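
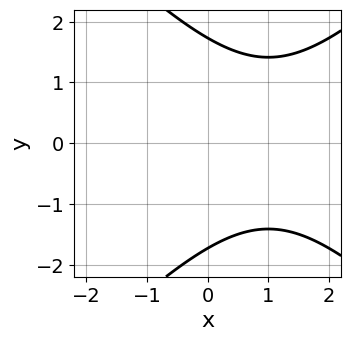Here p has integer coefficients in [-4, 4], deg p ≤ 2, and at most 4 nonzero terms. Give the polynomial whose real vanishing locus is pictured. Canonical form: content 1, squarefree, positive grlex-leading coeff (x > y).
x^2 - y^2 - 2*x + 3

First, the degree is 2 — the shape is more complex than any degree-1 curve.
Then, symmetries: mirror symmetry y ↦ −y ⇒ only even powers of y.
Next, from the axis intercepts and sections: the curve avoids every integer x-axis point in the box.
Finally, these observations pin down the coefficients.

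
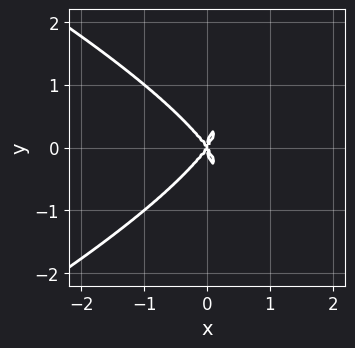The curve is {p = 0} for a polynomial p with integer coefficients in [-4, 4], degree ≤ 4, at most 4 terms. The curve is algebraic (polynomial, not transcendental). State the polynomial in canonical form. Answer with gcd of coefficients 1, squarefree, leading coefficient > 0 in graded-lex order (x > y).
y^4 + 2*x^3 - x*y^2

The degree is 4 — no degree-3 curve has this shape.
Symmetries: it's symmetric under y → −y, forcing even powers of y.
Against the integer gridlines: one y-axis crossing is at y = 0; one x-axis crossing is at x = 0.
Solving for integer coefficients yields p as stated.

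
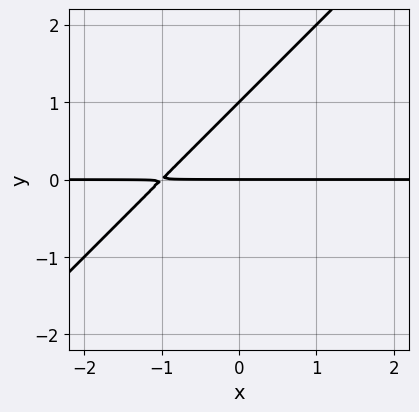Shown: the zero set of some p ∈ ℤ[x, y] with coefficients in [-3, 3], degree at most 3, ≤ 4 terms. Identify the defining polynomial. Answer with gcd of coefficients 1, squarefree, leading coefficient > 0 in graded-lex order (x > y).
First, the degree is 2 — no degree-1 curve has this shape.
Then, observable constraints: every point of the x-axis in the box is on the curve; among the integer gridlines, it crosses the y-axis at y ∈ {0, 1}.
Finally, solving for integer coefficients yields p as stated.

x*y - y^2 + y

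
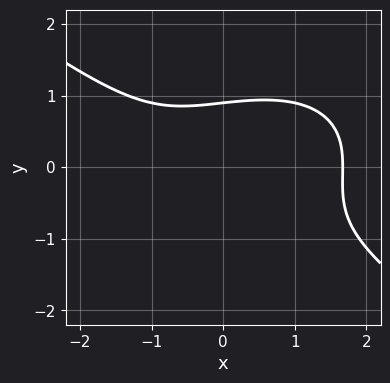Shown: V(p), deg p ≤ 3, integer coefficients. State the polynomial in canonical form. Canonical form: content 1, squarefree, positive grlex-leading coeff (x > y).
1. The degree is 3 — no degree-2 curve has this shape.
2. The integer polynomial consistent with all of this is the stated p.

x^3 + 3*y^3 + y^2 - x - 3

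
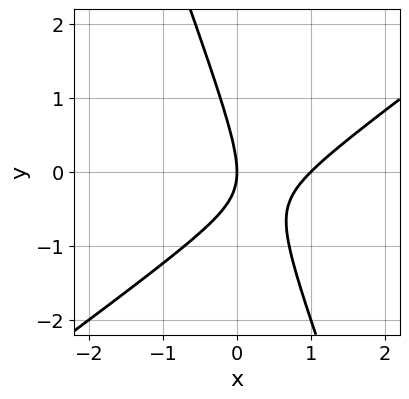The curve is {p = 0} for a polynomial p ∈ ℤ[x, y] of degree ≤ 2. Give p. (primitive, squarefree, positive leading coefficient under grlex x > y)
1. Degree: a generic line meets the curve in up to 2 points, so deg p = 2.
2. Observable constraints: one y-axis crossing is at y = 0; the x-axis gridline crossings are at x ∈ {0, 1}.
3. Putting this together gives p.

2*x^2 - 2*x*y - y^2 - 2*x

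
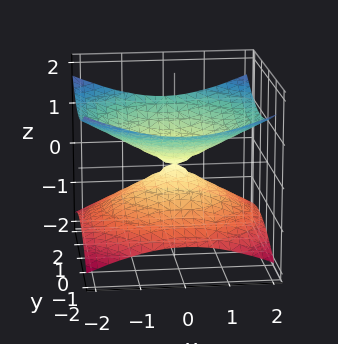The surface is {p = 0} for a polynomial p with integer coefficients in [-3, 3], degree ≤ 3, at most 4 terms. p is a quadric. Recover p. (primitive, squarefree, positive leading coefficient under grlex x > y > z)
1. Degree: two nappes meeting at a single point; a quadric, so deg p = 2.
2. Symmetries: it's symmetric under z → −z, forcing even powers of z; the z-axis is an axis of rotation, so x and y enter only as x² + y².
3. From the visible intercepts: a circular section at z = -1 has radius between 1 and 2; one x-axis crossing is at x = 0; it crosses the z-axis at the gridline z = 0.
4. These observations pin down the coefficients.

x^2 + y^2 - 3*z^2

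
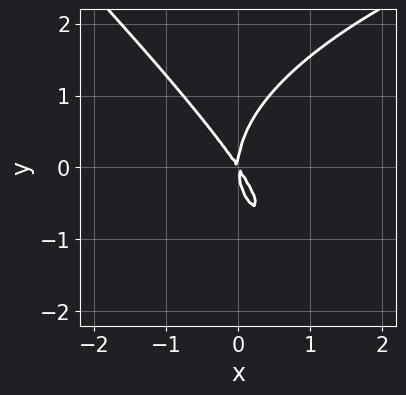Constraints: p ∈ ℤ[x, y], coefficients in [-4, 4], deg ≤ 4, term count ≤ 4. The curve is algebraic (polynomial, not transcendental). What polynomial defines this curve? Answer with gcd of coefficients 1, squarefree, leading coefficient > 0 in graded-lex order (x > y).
x*y^2 + y^3 - 3*x^2 - 2*x*y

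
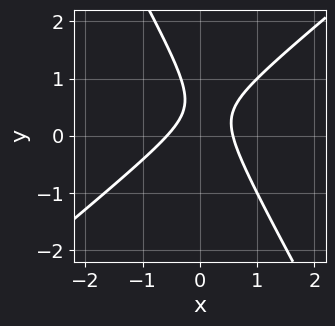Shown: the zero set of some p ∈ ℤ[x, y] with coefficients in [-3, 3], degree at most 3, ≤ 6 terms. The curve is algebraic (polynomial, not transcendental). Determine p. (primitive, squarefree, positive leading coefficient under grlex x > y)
1. deg p = 2. A generic line meets the curve in up to 2 points.
2. Reading off the gridlines: the curve avoids every integer y-axis point in the box.
3. Fitting integer coefficients to these (and the overall shape) gives p.

3*x^2 - 2*x*y - 2*y^2 + 2*y - 1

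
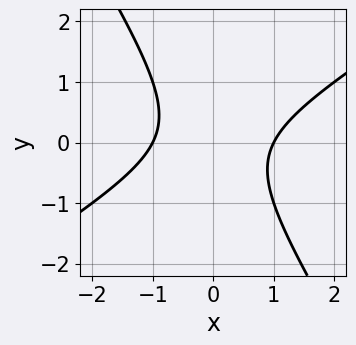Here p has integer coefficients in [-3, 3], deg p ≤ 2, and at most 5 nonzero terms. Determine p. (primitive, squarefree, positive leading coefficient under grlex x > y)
The degree is 2 — the shape is more complex than any degree-1 curve.
Checking where it meets the axes: it misses every integer gridline on the y-axis; among the integer gridlines, it crosses the x-axis at x ∈ {-1, 1}.
These observations pin down the coefficients.

x^2 - x*y - y^2 - 1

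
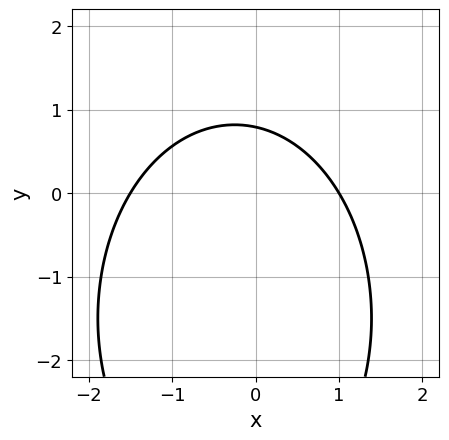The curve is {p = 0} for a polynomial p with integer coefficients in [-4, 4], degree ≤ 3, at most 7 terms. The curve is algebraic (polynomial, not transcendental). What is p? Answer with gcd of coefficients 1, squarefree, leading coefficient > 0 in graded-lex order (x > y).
(a) deg p = 2. The shape is more complex than any degree-1 curve.
(b) From the visible intercepts: it crosses the x-axis at the gridline x = 1.
(c) The integer polynomial consistent with all of this is the stated p.

2*x^2 + y^2 + x + 3*y - 3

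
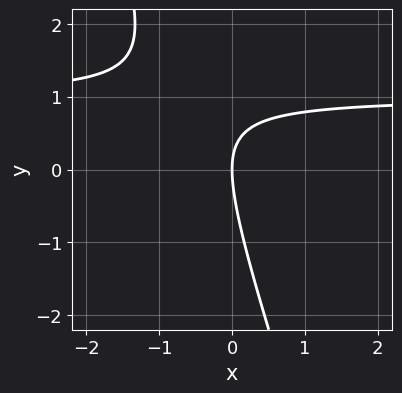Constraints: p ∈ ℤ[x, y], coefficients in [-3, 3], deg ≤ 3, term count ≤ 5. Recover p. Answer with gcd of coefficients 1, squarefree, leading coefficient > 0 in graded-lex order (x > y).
3*x*y + y^2 - 3*x

deg p = 2. No degree-1 curve has this shape.
Reading off the gridlines: it crosses the x-axis at the gridline x = 0; it meets the y-axis at y = 0 (among the integer gridlines).
Assembling these constraints gives the stated polynomial.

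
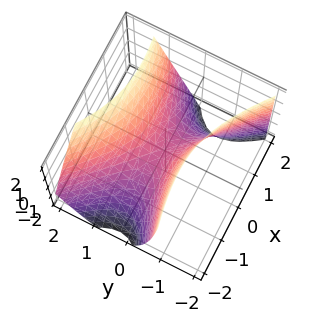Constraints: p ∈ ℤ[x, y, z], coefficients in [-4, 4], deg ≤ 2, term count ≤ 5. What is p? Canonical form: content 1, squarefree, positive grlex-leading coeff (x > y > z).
x^2 - 2*x*y - 3*y^2 + y*z + 2*z

deg p = 2.
Checking where it meets the axes: it meets the z-axis at z = 0 (among the integer gridlines); it crosses the x-axis at the gridline x = 0.
Together with the visible shape, these determine p as stated.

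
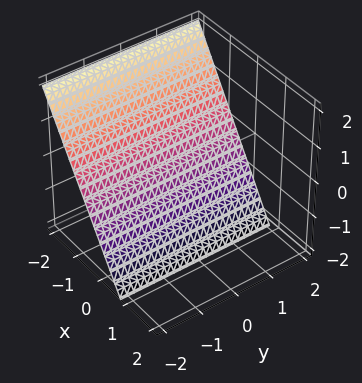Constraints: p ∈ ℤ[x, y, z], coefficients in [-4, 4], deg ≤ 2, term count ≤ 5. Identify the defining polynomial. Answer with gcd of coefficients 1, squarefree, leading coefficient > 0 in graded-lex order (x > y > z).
3*x + 2*z + 2

(a) deg p = 1.
(b) Checking where it meets the axes: it crosses the z-axis at the gridline z = -1; the surface avoids every integer y-axis point in the box.
(c) These observations pin down the coefficients.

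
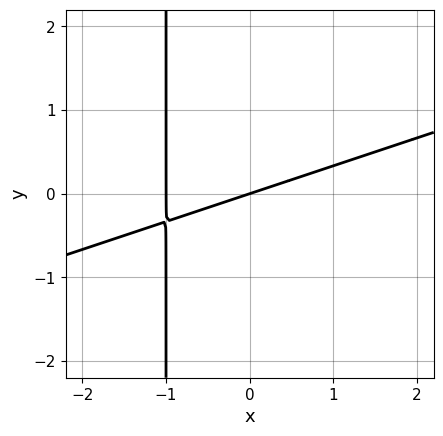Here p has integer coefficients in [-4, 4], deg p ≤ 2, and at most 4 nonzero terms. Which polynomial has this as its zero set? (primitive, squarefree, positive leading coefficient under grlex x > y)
First, degree: no degree-1 curve has this shape, so deg p = 2.
Then, from the visible intercepts: it meets the y-axis at y = 0 (among the integer gridlines); among the integer gridlines, it crosses the x-axis at x ∈ {-1, 0}.
Finally, putting this together gives p.

x^2 - 3*x*y + x - 3*y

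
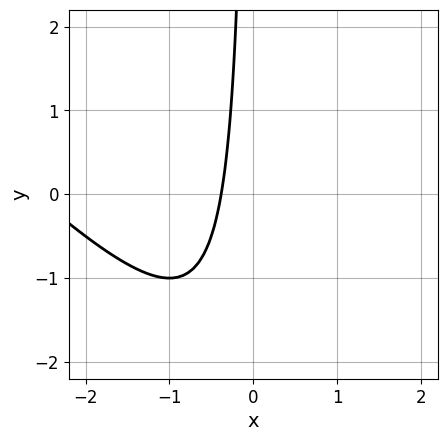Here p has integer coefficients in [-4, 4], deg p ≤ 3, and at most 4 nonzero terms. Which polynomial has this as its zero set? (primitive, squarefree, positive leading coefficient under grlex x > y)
First, deg p = 2.
Next, against the integer gridlines: it misses every integer gridline on the y-axis.
Finally, the integer polynomial consistent with all of this is the stated p.

x^2 + x*y + 3*x + 1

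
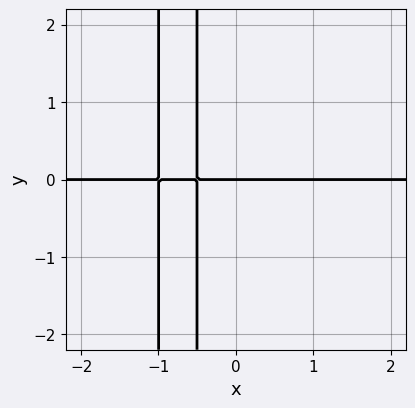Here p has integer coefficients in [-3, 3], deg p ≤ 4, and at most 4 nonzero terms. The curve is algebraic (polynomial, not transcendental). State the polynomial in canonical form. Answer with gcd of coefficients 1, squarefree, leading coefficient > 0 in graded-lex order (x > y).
2*x^2*y + 3*x*y + y

First, the degree is 3 — no degree-2 curve has this shape.
Next, observable constraints: every point of the x-axis in the box is on the curve; it meets the y-axis at y = 0 (among the integer gridlines).
Finally, the integer polynomial consistent with all of this is the stated p.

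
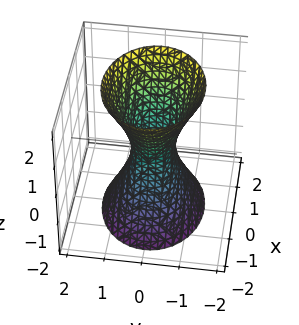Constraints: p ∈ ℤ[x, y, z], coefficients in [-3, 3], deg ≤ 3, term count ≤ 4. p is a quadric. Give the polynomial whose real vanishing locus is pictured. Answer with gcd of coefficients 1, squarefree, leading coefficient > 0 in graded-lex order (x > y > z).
1. The degree is 2 — one connected sheet with a waist; a quadric.
2. Symmetries: it's symmetric under x → −x, forcing even powers of x; the y ↦ −y reflection is a symmetry, so y appears only in even powers; it's symmetric under z → −z, forcing even powers of z.
3. From the axis intercepts and sections: it misses every integer gridline on the z-axis.
4. Fitting integer coefficients to these (and the overall shape) gives p.

2*x^2 + 3*y^2 - z^2 - 1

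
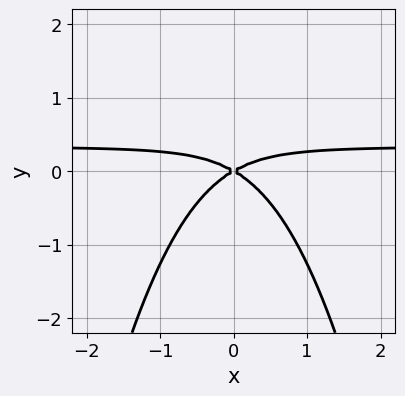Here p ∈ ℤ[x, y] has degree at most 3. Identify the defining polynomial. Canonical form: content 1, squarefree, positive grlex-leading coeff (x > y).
1. deg p = 3. No degree-2 curve has this shape.
2. Symmetries: mirror symmetry x ↦ −x ⇒ only even powers of x.
3. Reading off the gridlines: it meets the x-axis at x = 0 (among the integer gridlines); it crosses the y-axis at the gridline y = 0.
4. Fitting integer coefficients to these (and the overall shape) gives p.

3*x^2*y - x^2 + 3*y^2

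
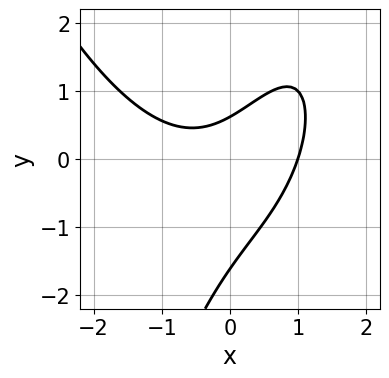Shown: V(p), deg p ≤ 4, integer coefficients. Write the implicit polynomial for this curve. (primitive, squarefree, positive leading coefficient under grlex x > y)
deg p = 3.
Reading off the gridlines: it crosses the x-axis at the gridline x = 1.
Putting this together gives p.

x^3 - 2*x*y + y^2 + y - 1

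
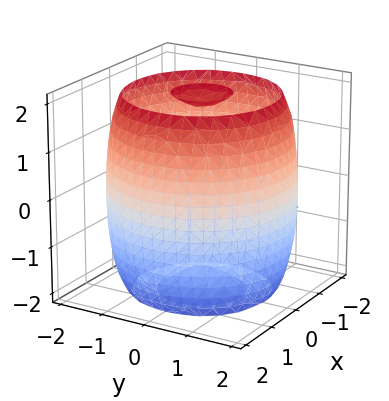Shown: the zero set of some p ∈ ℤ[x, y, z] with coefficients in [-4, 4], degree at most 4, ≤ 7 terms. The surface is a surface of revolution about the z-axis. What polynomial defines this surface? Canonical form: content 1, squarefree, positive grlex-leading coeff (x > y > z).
x^4 + 2*x^2*y^2 + y^4 - 3*x^2 - 3*y^2 + z^2 - 3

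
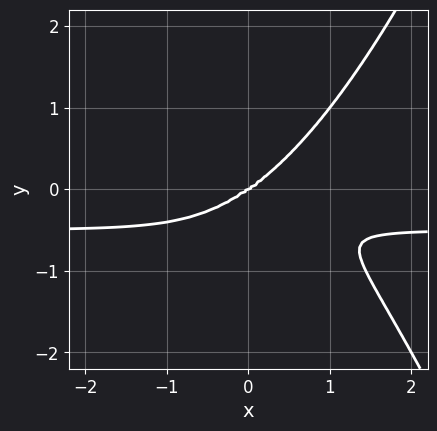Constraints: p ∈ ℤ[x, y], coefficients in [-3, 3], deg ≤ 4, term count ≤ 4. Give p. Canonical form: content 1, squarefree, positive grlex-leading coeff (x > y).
2*x^3*y + x^3 - 3*y^3

Degree: no degree-3 curve has this shape, so deg p = 4.
Against the integer gridlines: one y-axis crossing is at y = 0; one x-axis crossing is at x = 0.
Assembling these constraints gives the stated polynomial.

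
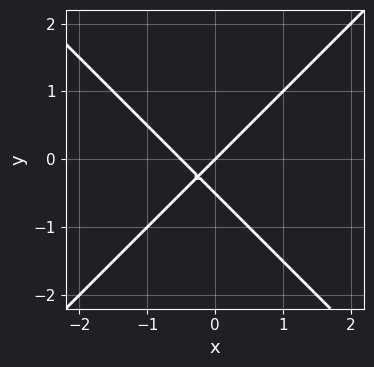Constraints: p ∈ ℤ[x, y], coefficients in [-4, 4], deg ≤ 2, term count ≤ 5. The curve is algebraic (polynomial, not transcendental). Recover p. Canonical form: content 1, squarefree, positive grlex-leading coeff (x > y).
2*x^2 - 2*y^2 + x - y

(a) The degree is 2 — a generic line meets the curve in up to 2 points.
(b) From the visible intercepts: it crosses the x-axis at the gridline x = 0; one y-axis crossing is at y = 0.
(c) Putting this together gives p.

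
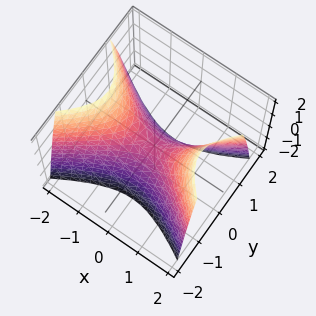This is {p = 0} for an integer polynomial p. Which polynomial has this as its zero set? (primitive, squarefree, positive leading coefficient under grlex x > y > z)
x^2 - 2*y^2 - z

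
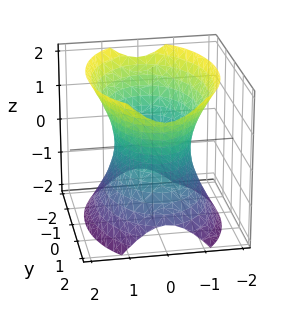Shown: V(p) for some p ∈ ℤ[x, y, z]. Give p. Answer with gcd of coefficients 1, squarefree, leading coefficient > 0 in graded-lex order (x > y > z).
Degree: an hourglass — one-sheet hyperboloid; a quadric, so deg p = 2.
Symmetries: mirror symmetry z ↦ −z ⇒ only even powers of z; the y ↦ −y reflection is a symmetry, so y appears only in even powers; mirror symmetry x ↦ −x ⇒ only even powers of x.
From the axis intercepts and sections: among the integer gridlines, it crosses the x-axis at x ∈ {-1, 1}; it misses every integer gridline on the z-axis.
These observations pin down the coefficients.

2*x^2 + y^2 - z^2 - 2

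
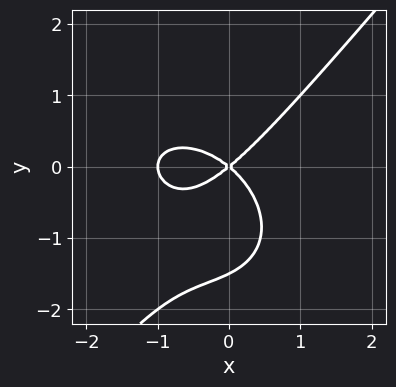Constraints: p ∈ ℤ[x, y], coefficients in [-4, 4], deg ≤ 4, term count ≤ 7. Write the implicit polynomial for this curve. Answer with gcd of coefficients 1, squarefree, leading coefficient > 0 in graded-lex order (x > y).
2*x^3 + x*y^2 - 2*y^3 + 2*x^2 - 3*y^2

1. Degree: a generic line meets the curve in up to 3 points, so deg p = 3.
2. From the axis intercepts and sections: it crosses the y-axis at the gridline y = 0; among the integer gridlines, it crosses the x-axis at x ∈ {-1, 0}.
3. Fitting integer coefficients to these (and the overall shape) gives p.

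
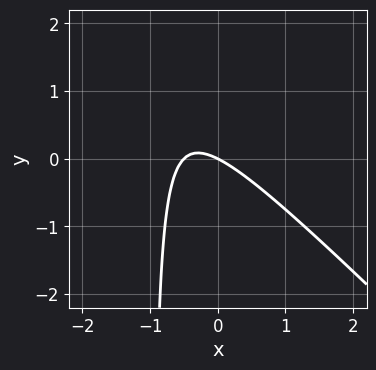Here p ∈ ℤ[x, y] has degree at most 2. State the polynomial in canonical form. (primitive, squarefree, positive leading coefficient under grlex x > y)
2*x^2 + 2*x*y + x + 2*y

First, deg p = 2.
Then, from the axis intercepts and sections: it meets the x-axis at x = 0 (among the integer gridlines); it meets the y-axis at y = 0 (among the integer gridlines).
Finally, these observations pin down the coefficients.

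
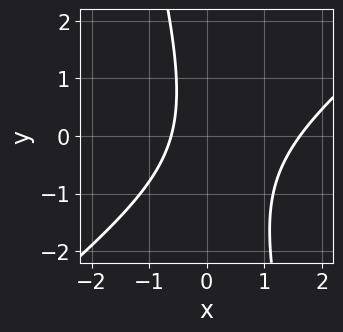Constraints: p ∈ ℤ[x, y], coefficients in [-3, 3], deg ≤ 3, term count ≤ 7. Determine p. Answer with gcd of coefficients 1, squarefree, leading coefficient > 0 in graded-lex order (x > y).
3*x^2 - 3*x*y - y^2 - 3*x - 3

Degree: the shape is more complex than any degree-1 curve, so deg p = 2.
Observable constraints: no y-intercept at any integer in the box.
Together with the visible shape, these determine p as stated.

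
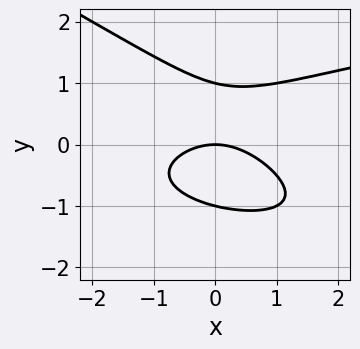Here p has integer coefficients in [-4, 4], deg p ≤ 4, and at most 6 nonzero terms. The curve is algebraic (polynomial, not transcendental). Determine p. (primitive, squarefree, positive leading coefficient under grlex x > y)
Degree: no degree-2 curve has this shape, so deg p = 3.
From the axis intercepts and sections: one x-axis crossing is at x = 0; among the integer gridlines, it crosses the y-axis at y ∈ {-1, 0, 1}.
These observations pin down the coefficients.

x*y^2 + 2*y^3 - x^2 - 2*y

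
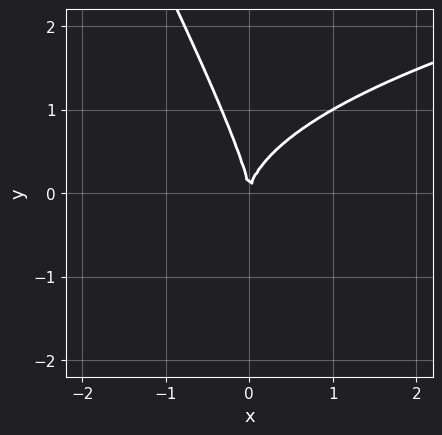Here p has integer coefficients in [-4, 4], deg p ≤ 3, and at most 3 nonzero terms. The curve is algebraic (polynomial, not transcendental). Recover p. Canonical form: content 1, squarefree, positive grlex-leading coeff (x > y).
(a) Degree: a generic line meets the curve in up to 3 points, so deg p = 3.
(b) From the axis intercepts and sections: one x-axis crossing is at x = 0; it crosses the y-axis at the gridline y = 0.
(c) The integer polynomial consistent with all of this is the stated p.

2*x*y^2 + y^3 - 3*x^2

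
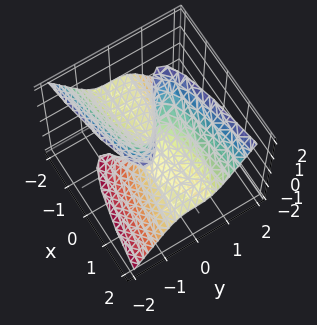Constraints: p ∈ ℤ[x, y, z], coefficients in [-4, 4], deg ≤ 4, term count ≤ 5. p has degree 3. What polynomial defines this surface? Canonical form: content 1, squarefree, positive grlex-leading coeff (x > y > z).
2*y^3 - y*z^2 - x*z

The degree is 3 — a generic line meets the surface in up to 3 points.
Checking where it meets the axes: every point of the z-axis in the box is on the surface; the visible x-axis segment lies entirely on the surface.
The integer polynomial consistent with all of this is the stated p.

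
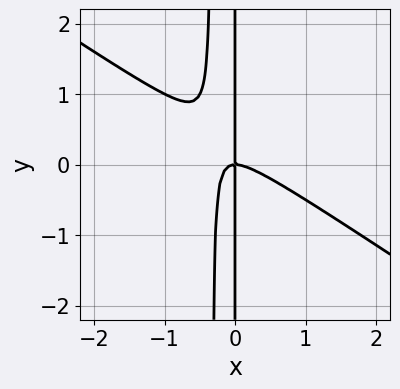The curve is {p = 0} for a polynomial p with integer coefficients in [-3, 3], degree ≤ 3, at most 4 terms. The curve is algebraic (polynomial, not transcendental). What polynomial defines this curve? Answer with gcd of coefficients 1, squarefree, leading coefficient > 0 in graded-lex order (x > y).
2*x^3 + 3*x^2*y + x*y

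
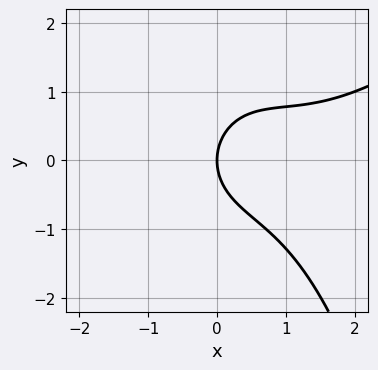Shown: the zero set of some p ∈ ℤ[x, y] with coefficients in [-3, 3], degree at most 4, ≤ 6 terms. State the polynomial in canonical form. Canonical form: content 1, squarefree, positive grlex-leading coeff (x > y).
1. Degree: no degree-2 curve has this shape, so deg p = 3.
2. Observable constraints: it crosses the x-axis at the gridline x = 0; it crosses the y-axis at the gridline y = 0.
3. Solving for integer coefficients yields p as stated.

x^3 - x^2*y - 2*x^2 - 2*y^2 + 3*x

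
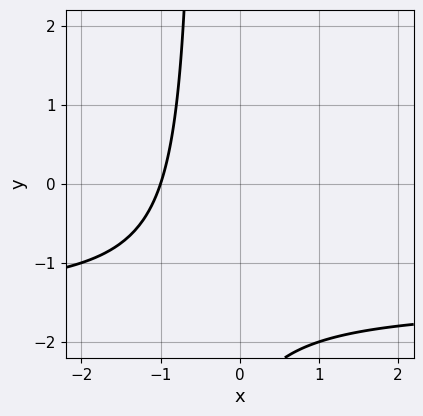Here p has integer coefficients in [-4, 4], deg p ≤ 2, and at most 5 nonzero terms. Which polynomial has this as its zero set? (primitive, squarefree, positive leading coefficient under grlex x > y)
1. The degree is 2 — no degree-1 curve has this shape.
2. Observable constraints: it misses every integer gridline on the y-axis; it meets the x-axis at x = -1 (among the integer gridlines).
3. Assembling these constraints gives the stated polynomial.

2*x*y + 3*x + y + 3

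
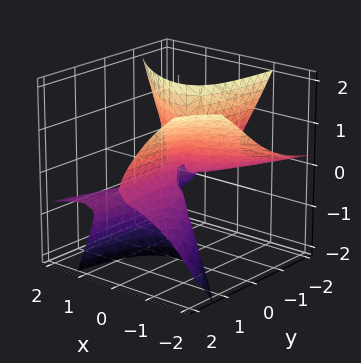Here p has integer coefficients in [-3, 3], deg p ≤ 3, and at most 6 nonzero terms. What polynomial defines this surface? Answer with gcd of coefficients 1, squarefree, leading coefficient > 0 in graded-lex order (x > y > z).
1. deg p = 3. No degree-2 surface has this shape.
2. Checking where it meets the axes: it meets the x-axis at x = 0 (among the integer gridlines); every point of the z-axis in the box is on the surface; the visible y-axis segment lies entirely on the surface.
3. Fitting integer coefficients to these (and the overall shape) gives p.

x^3 + 2*x^2*z + 3*x*y*z + 2*y*z^2 + x*y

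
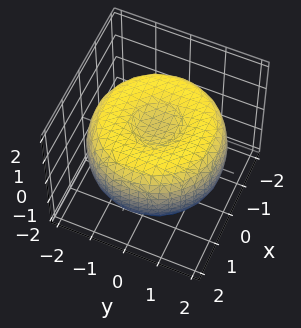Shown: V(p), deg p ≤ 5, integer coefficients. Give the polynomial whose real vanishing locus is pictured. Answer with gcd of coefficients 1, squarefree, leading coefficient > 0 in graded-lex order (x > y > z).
(a) deg p = 4.
(b) Symmetry: the z-axis is an axis of rotation, so x and y enter only as x² + y².
(c) Reading off the gridlines: a circular section at z = 1 has radius between 0 and 1.
(d) Fitting integer coefficients to these (and the overall shape) gives p.

x^4 + 2*x^2*y^2 + y^4 - 3*x^2 - 3*y^2 + 3*z^2 - 2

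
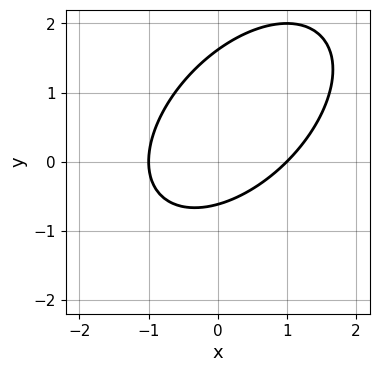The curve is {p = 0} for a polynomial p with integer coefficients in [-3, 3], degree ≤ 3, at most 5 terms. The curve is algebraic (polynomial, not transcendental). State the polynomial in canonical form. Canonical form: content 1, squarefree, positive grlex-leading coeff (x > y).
x^2 - x*y + y^2 - y - 1

1. deg p = 2. The shape is more complex than any degree-1 curve.
2. Reading off the gridlines: among the integer gridlines, it crosses the x-axis at x ∈ {-1, 1}.
3. Together with the visible shape, these determine p as stated.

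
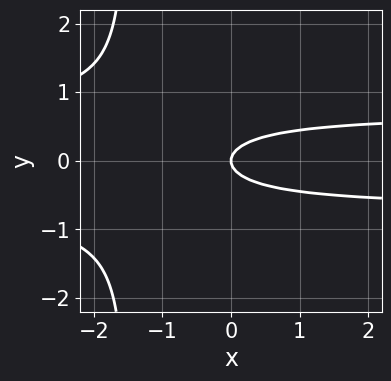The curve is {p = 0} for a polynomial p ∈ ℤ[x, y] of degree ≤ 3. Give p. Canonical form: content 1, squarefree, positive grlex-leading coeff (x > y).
2*x*y^2 + 3*y^2 - x

(a) deg p = 3. A generic line meets the curve in up to 3 points.
(b) Symmetries: the y ↦ −y reflection is a symmetry, so y appears only in even powers.
(c) Reading off the gridlines: one y-axis crossing is at y = 0; one x-axis crossing is at x = 0.
(d) Assembling these constraints gives the stated polynomial.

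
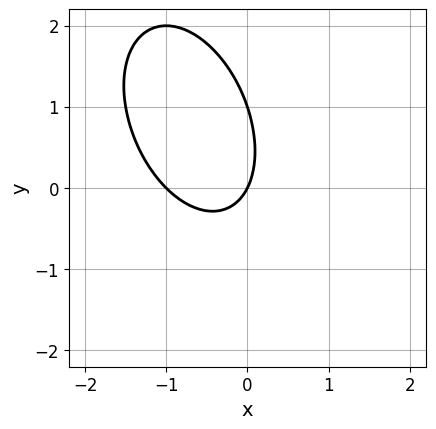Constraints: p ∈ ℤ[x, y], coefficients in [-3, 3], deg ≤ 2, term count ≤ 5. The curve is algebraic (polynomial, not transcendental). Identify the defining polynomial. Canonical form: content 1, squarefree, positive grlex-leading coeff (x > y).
(a) The degree is 2 — the shape is more complex than any degree-1 curve.
(b) Observable constraints: among the integer gridlines, it crosses the y-axis at y ∈ {0, 1}; among the integer gridlines, it crosses the x-axis at x ∈ {-1, 0}.
(c) The integer polynomial consistent with all of this is the stated p.

2*x^2 + x*y + y^2 + 2*x - y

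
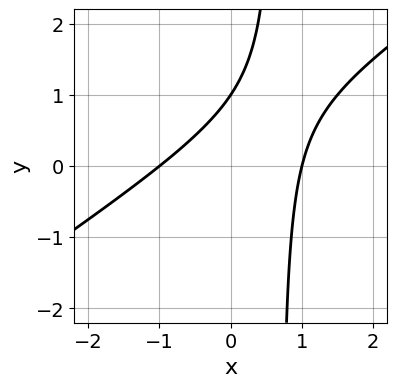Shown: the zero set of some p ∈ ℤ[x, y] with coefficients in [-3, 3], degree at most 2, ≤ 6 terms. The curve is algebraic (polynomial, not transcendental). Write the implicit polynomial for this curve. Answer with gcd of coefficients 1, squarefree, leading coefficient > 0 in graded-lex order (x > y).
(a) The degree is 2 — no degree-1 curve has this shape.
(b) Reading off the gridlines: it meets the y-axis at y = 1 (among the integer gridlines); among the integer gridlines, it crosses the x-axis at x ∈ {-1, 1}.
(c) Solving for integer coefficients yields p as stated.

2*x^2 - 3*x*y + 2*y - 2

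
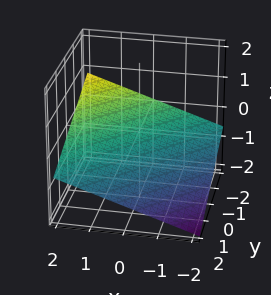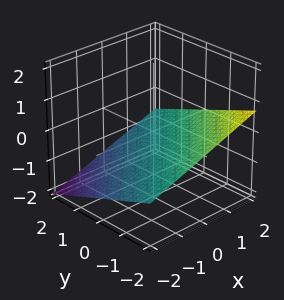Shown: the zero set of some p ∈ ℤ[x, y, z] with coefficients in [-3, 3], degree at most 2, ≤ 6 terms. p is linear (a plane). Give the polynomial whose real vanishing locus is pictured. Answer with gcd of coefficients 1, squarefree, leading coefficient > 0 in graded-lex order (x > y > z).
deg p = 1.
Against the integer gridlines: it crosses the y-axis at the gridline y = -2; it meets the x-axis at x = 2 (among the integer gridlines).
Assembling these constraints gives the stated polynomial.

x - y - 3*z - 2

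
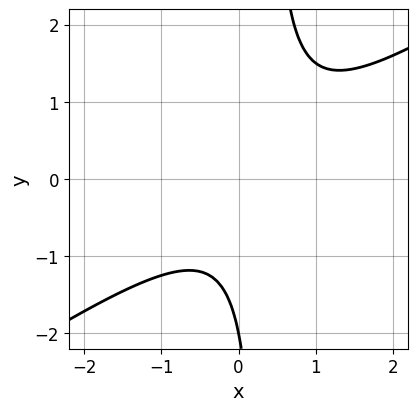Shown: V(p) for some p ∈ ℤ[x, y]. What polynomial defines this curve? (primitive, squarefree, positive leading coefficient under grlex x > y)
(a) The degree is 2 — the shape is more complex than any degree-1 curve.
(b) Reading off the gridlines: one y-axis crossing is at y = -2; the curve avoids every integer x-axis point in the box.
(c) Solving for integer coefficients yields p as stated.

2*x^2 - 3*x*y - x + y + 2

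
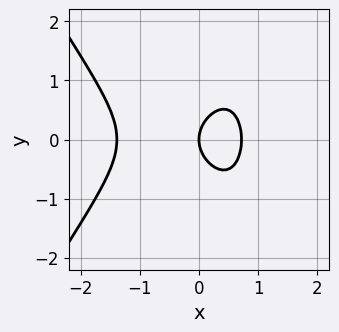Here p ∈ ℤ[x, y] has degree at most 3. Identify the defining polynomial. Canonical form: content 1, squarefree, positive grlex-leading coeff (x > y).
The degree is 3 — no degree-2 curve has this shape.
Symmetries: the y ↦ −y reflection is a symmetry, so y appears only in even powers.
Observable constraints: it meets the y-axis at y = 0 (among the integer gridlines); one x-axis crossing is at x = 0.
Together with the visible shape, these determine p as stated.

3*x^3 - x*y^2 + 2*x^2 + 3*y^2 - 3*x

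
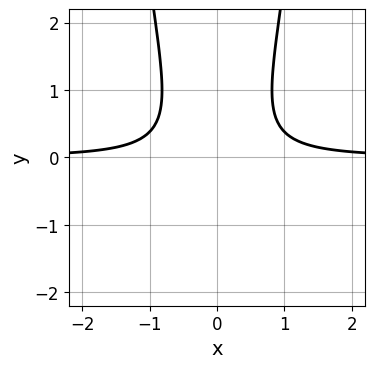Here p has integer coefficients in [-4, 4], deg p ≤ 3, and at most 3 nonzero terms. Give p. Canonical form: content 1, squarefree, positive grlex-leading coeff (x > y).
1. deg p = 3. The shape is more complex than any degree-2 curve.
2. Symmetries: it's symmetric under x → −x, forcing even powers of x.
3. Reading off the gridlines: no x-intercept at any integer in the box; no y-intercept at any integer in the box.
4. Fitting integer coefficients to these (and the overall shape) gives p.

3*x^2*y - y^2 - 1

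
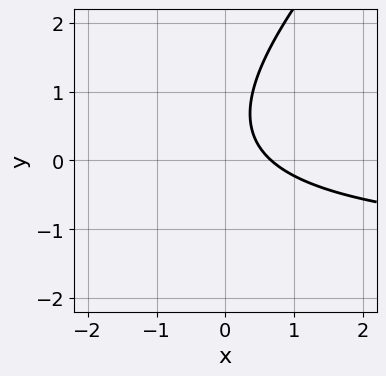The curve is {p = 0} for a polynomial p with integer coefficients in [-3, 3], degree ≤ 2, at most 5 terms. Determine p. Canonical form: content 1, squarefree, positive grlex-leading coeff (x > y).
deg p = 2. The shape is more complex than any degree-1 curve.
Against the integer gridlines: the curve avoids every integer y-axis point in the box.
Together with the visible shape, these determine p as stated.

2*x*y - 2*y^2 + 3*x + 2*y - 2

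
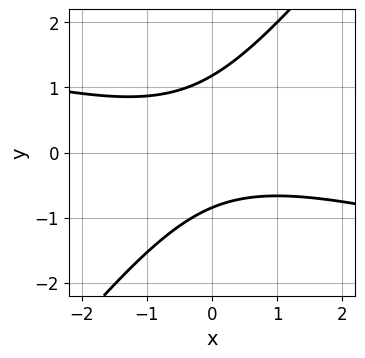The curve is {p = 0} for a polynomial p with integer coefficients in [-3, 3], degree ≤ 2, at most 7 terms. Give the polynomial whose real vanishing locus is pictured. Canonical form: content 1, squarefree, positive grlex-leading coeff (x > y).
(a) Degree: the shape is more complex than any degree-1 curve, so deg p = 2.
(b) From the axis intercepts and sections: the curve avoids every integer x-axis point in the box.
(c) These observations pin down the coefficients.

x^2 + 3*x*y - 3*y^2 + y + 3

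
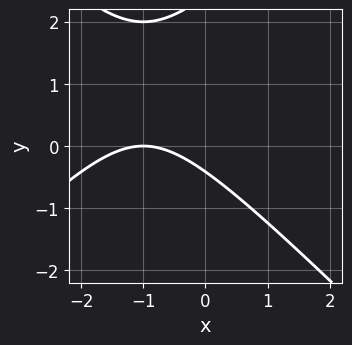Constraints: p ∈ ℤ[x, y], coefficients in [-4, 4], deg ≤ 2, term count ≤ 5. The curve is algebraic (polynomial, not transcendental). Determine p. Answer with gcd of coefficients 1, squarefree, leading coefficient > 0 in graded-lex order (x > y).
(a) Degree: no degree-1 curve has this shape, so deg p = 2.
(b) From the visible intercepts: it meets the x-axis at x = -1 (among the integer gridlines).
(c) Fitting integer coefficients to these (and the overall shape) gives p.

x^2 - y^2 + 2*x + 2*y + 1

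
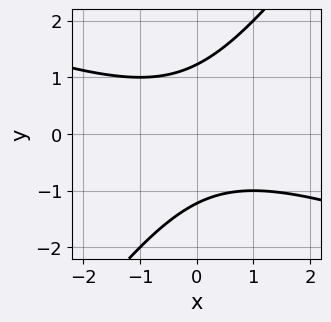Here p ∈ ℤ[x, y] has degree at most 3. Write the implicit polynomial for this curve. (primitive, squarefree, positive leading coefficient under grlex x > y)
x^2 + 2*x*y - 2*y^2 + 3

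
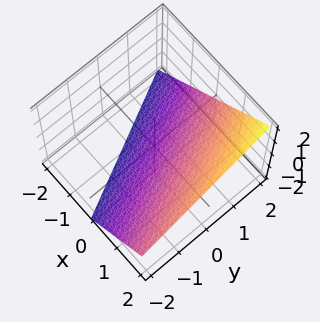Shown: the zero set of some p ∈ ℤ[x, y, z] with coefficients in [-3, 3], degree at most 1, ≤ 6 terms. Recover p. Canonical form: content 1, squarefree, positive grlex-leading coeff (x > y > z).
2*x + y - 2*z - 2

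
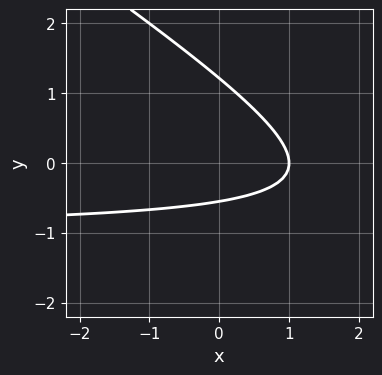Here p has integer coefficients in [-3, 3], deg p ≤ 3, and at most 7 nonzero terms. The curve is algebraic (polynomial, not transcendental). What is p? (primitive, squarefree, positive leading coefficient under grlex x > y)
2*x*y + 3*y^2 + 2*x - 2*y - 2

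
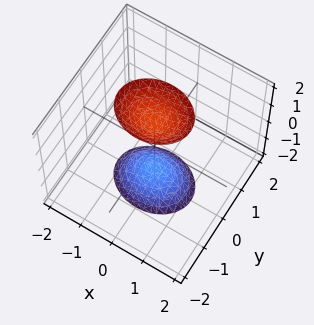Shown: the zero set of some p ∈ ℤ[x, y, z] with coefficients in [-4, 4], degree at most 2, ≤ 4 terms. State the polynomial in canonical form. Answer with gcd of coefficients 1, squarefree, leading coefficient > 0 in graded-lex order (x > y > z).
(a) I count 2 distinct pieces. They look like related sheets of one shape, so recover p as a whole.
(b) deg p = 2. Two sheets facing apart; a quadric.
(c) Symmetries: it's symmetric under y → −y, forcing even powers of y; mirror symmetry z ↦ −z ⇒ only even powers of z; mirror symmetry x ↦ −x ⇒ only even powers of x.
(d) Reading off the gridlines: no y-intercept at any integer in the box; no x-intercept at any integer in the box.
(e) These observations pin down the coefficients.

2*x^2 + 3*y^2 - z^2 + 2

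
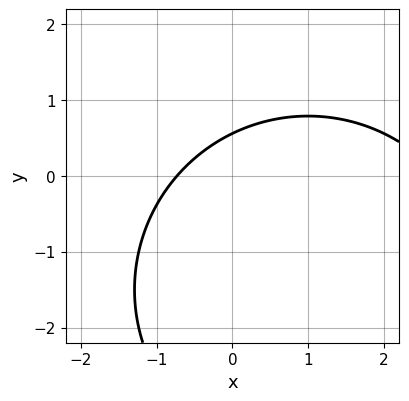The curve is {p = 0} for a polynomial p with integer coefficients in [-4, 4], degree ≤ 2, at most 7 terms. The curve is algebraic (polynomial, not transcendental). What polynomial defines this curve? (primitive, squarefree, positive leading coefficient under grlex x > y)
x^2 + y^2 - 2*x + 3*y - 2

deg p = 2. The shape is more complex than any degree-1 curve.
Putting this together gives p.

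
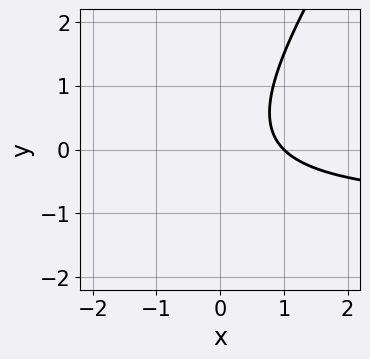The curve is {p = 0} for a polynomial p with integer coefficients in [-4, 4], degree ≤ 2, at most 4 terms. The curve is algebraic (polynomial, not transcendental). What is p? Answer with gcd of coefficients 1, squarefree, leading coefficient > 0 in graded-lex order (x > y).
3*x*y - 2*y^2 + 3*x - 3

The degree is 2 — the shape is more complex than any degree-1 curve.
From the axis intercepts and sections: it meets the x-axis at x = 1 (among the integer gridlines); the curve avoids every integer y-axis point in the box.
The integer polynomial consistent with all of this is the stated p.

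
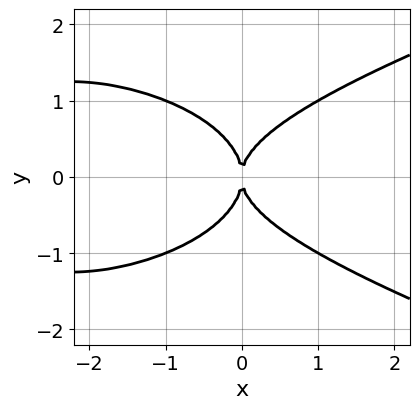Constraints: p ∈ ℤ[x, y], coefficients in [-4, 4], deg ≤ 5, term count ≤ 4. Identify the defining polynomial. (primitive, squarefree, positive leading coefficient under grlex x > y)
3*y^4 - x^3 + x*y^2 - 3*x^2

(a) The degree is 4 — the shape is more complex than any degree-3 curve.
(b) Symmetries: mirror symmetry y ↦ −y ⇒ only even powers of y.
(c) From the axis intercepts and sections: it meets the x-axis at x = 0 (among the integer gridlines); it crosses the y-axis at the gridline y = 0.
(d) Fitting integer coefficients to these (and the overall shape) gives p.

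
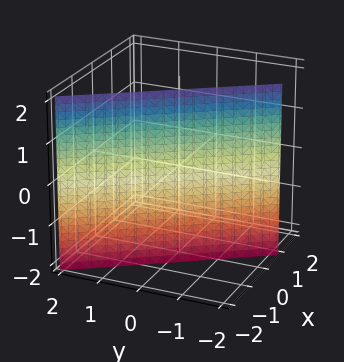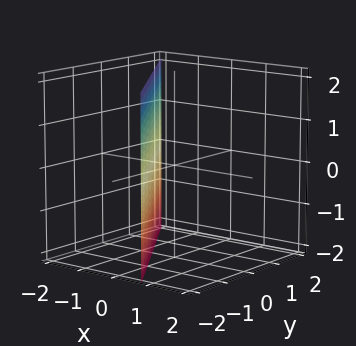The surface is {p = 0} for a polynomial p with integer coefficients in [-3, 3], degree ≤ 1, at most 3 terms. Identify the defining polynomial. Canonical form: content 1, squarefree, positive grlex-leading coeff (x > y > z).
3*x + 2*y + 2

First, the degree is 1 — every cross-section is a straight line — this is a plane.
Next, against the integer gridlines: the surface avoids every integer z-axis point in the box; one y-axis crossing is at y = -1.
Finally, putting this together gives p.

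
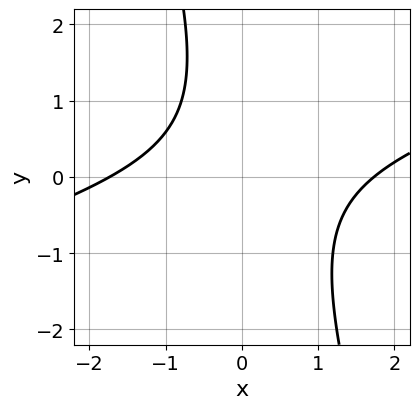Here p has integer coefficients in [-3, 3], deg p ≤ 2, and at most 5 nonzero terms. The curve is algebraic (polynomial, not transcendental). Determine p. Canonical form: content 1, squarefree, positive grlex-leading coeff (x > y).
deg p = 2. The shape is more complex than any degree-1 curve.
Against the integer gridlines: it misses every integer gridline on the y-axis.
These observations pin down the coefficients.

x^2 - 3*x*y - y^2 + y - 3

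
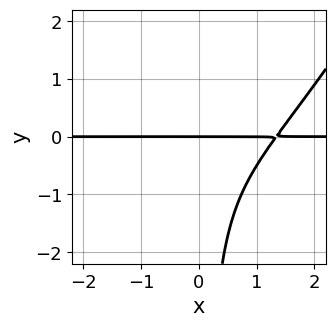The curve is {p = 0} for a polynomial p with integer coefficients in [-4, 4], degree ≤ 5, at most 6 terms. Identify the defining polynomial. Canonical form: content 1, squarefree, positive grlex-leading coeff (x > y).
2*x^3*y - x^2*y^2 - x^2*y - 3*x*y^2 - 3*y

First, degree: no degree-3 curve has this shape, so deg p = 4.
Then, from the visible intercepts: one y-axis crossing is at y = 0; the visible x-axis segment lies entirely on the curve.
Finally, fitting integer coefficients to these (and the overall shape) gives p.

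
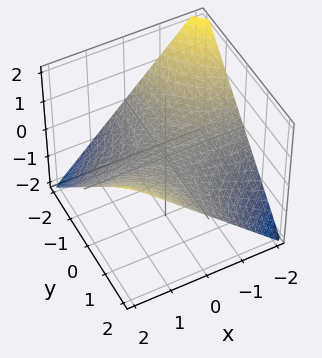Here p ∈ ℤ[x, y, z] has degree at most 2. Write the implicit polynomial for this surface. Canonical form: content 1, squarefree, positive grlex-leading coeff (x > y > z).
x*y - 2*z

deg p = 2. A saddle surface; a quadric.
Checking where it meets the axes: every point of the x-axis in the box is on the surface; every point of the y-axis in the box is on the surface; it meets the z-axis at z = 0 (among the integer gridlines).
The integer polynomial consistent with all of this is the stated p.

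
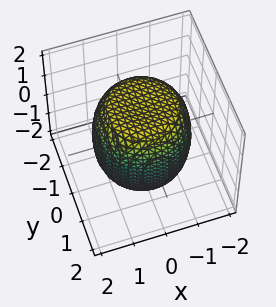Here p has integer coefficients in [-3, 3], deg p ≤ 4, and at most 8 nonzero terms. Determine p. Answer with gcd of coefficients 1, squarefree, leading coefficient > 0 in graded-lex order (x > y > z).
x^4 + 2*x^2*y^2 + y^4 - x^2 - y^2 + z^2 - 2

First, degree: a generic line meets the surface in up to 4 points, so deg p = 4.
Next, symmetries: rotational symmetry about the z-axis ⇒ p depends on x, y only through x² + y².
Next, from the axis intercepts and sections: a circular section at z = 1 has radius between 1 and 2.
Finally, solving for integer coefficients yields p as stated.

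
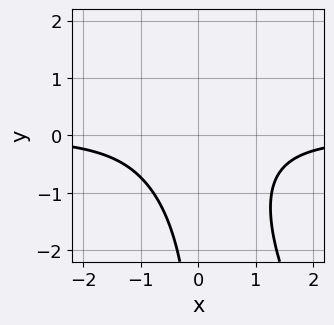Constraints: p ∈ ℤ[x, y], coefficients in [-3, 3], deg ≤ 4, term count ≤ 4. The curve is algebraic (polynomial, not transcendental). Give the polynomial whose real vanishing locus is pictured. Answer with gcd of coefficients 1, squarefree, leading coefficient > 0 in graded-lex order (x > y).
1. The degree is 3 — a generic line meets the curve in up to 3 points.
2. From the axis intercepts and sections: the curve avoids every integer y-axis point in the box; the curve avoids every integer x-axis point in the box.
3. Assembling these constraints gives the stated polynomial.

2*x^2*y + x*y^2 + 2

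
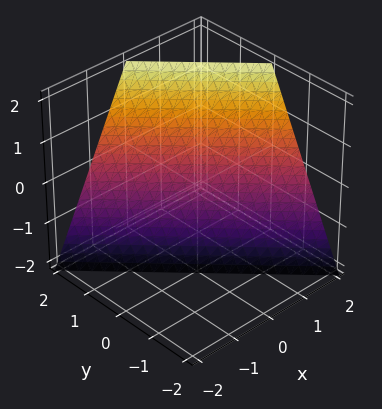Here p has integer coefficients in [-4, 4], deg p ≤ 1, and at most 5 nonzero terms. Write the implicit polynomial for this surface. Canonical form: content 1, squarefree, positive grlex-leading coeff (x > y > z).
2*x + 2*y - z - 2

First, the degree is 1 — the surface is flat (a plane).
Then, from the visible intercepts: it crosses the y-axis at the gridline y = 1; one x-axis crossing is at x = 1.
Finally, these observations pin down the coefficients. Check: (0, 0, -2) on the z-axis lies on the surface, and p(0, 0, -2) = 0. ✓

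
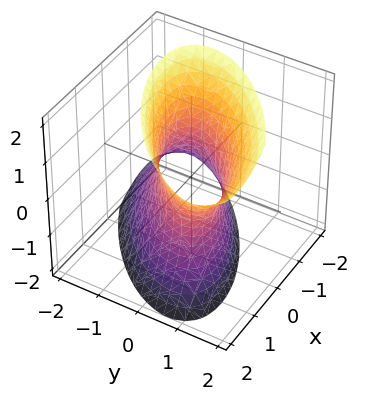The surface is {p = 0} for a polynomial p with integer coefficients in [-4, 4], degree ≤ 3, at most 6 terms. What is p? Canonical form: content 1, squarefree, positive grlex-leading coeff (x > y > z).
2*x^2 - 3*x*y + 3*y^2 - y*z - z^2 - 2

First, deg p = 2.
Next, reading off the gridlines: the x-axis gridline crossings are at x ∈ {-1, 1}; no z-intercept at any integer in the box.
Finally, matching integer coefficients to the picture gives p.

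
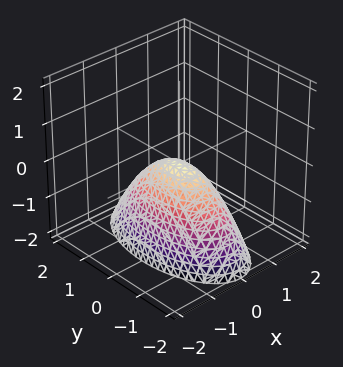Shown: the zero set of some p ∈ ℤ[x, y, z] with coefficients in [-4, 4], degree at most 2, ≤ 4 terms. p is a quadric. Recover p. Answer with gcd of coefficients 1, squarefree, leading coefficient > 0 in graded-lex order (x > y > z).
3*x^2 + y^2 + 2*z

(a) The degree is 2 — a paraboloid; a quadric.
(b) Symmetries: mirror symmetry x ↦ −x ⇒ only even powers of x; mirror symmetry y ↦ −y ⇒ only even powers of y.
(c) From the visible intercepts: one y-axis crossing is at y = 0; it crosses the z-axis at the gridline z = 0; one x-axis crossing is at x = 0.
(d) Together with the visible shape, these determine p as stated.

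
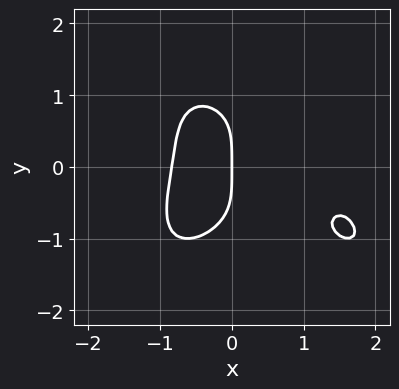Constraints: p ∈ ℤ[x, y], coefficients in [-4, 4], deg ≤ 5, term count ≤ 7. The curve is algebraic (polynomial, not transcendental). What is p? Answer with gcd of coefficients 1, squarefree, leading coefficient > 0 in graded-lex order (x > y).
x^4 + y^4 - 2*x^3 + x^2*y + 2*x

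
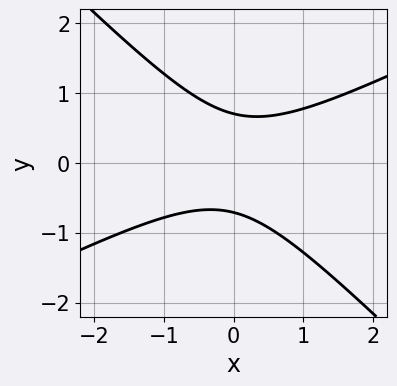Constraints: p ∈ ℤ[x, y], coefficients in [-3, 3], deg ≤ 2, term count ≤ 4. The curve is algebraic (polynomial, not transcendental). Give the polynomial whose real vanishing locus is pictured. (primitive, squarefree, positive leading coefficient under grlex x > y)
1. The degree is 2 — a generic line meets the curve in up to 2 points.
2. From the axis intercepts and sections: the curve avoids every integer x-axis point in the box.
3. Fitting integer coefficients to these (and the overall shape) gives p.

x^2 - x*y - 2*y^2 + 1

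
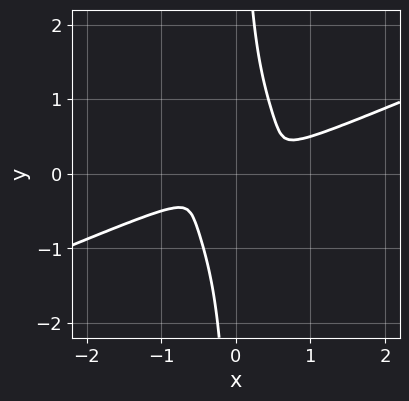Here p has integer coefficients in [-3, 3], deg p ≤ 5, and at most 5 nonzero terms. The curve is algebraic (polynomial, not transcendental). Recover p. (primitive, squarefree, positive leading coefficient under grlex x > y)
x^4 - 2*x^3*y - 2*x*y^3 + y^2

deg p = 4. No degree-3 curve has this shape.
The integer polynomial consistent with all of this is the stated p.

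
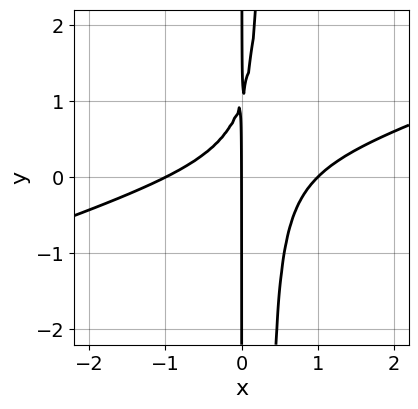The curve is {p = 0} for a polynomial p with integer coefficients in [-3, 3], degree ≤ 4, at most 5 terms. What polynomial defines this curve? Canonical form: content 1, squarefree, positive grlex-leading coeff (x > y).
First, degree: the shape is more complex than any degree-2 curve, so deg p = 3.
Next, from the visible intercepts: among the integer gridlines, it crosses the x-axis at x ∈ {-1, 0, 1}; the visible y-axis segment lies entirely on the curve.
Finally, together with the visible shape, these determine p as stated.

x^3 - 3*x^2*y + x*y - x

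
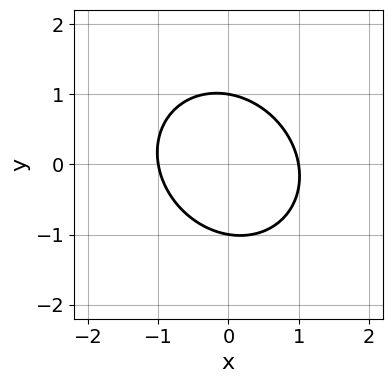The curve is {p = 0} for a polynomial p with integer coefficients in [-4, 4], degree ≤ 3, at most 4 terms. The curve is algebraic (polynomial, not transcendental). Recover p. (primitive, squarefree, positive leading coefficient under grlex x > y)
First, the degree is 2 — the shape is more complex than any degree-1 curve.
Then, against the integer gridlines: among the integer gridlines, it crosses the y-axis at y ∈ {-1, 1}; the x-axis gridline crossings are at x ∈ {-1, 1}.
Finally, matching integer coefficients to the picture gives p.

3*x^2 + x*y + 3*y^2 - 3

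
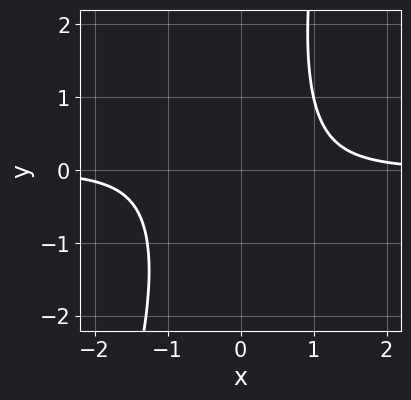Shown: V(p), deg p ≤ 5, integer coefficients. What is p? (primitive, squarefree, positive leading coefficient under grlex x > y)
(a) Degree: the shape is more complex than any degree-3 curve, so deg p = 4.
(b) From the visible intercepts: no x-intercept at any integer in the box; the curve avoids every integer y-axis point in the box.
(c) The integer polynomial consistent with all of this is the stated p.

3*x^3*y - x^2*y^2 + x^2*y - 3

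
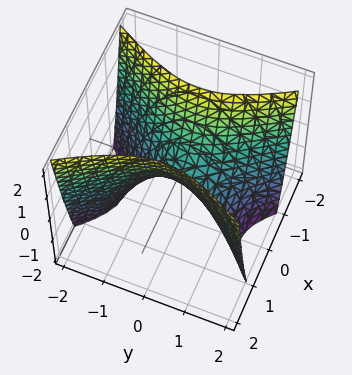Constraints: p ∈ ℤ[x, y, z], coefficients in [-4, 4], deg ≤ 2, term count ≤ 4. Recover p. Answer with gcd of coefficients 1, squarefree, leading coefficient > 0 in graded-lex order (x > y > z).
2*x^2 - y^2 - z

(a) deg p = 2. A hyperbolic paraboloid; a quadric.
(b) Symmetries: the y ↦ −y reflection is a symmetry, so y appears only in even powers; mirror symmetry x ↦ −x ⇒ only even powers of x.
(c) Checking where it meets the axes: it crosses the x-axis at the gridline x = 0; one y-axis crossing is at y = 0; one z-axis crossing is at z = 0.
(d) Together with the visible shape, these determine p as stated.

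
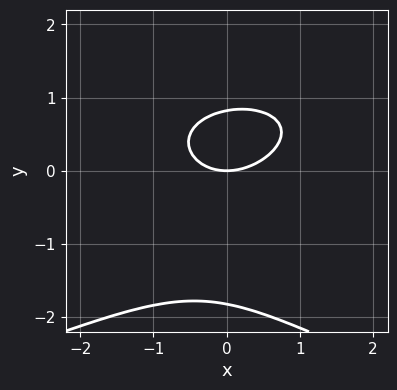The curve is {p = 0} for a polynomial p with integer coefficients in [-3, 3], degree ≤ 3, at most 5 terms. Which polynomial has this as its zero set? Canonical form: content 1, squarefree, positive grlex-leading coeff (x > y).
2*y^3 + 2*x^2 - x*y + 2*y^2 - 3*y

1. deg p = 3. No degree-2 curve has this shape.
2. Checking where it meets the axes: it meets the y-axis at y = 0 (among the integer gridlines); one x-axis crossing is at x = 0.
3. Fitting integer coefficients to these (and the overall shape) gives p.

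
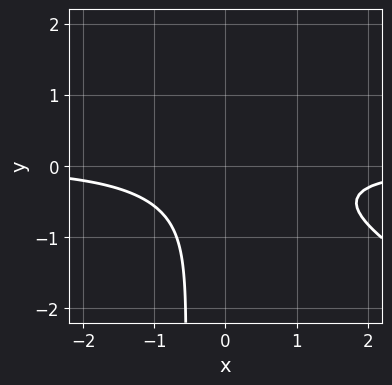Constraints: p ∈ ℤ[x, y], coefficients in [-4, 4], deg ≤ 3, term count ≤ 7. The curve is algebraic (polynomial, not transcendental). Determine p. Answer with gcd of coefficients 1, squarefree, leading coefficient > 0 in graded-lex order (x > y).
2*x^2*y + 3*x*y^2 + 2*y^2 + y + 2

(a) deg p = 3.
(b) Checking where it meets the axes: it misses every integer gridline on the x-axis; no y-intercept at any integer in the box.
(c) Together with the visible shape, these determine p as stated.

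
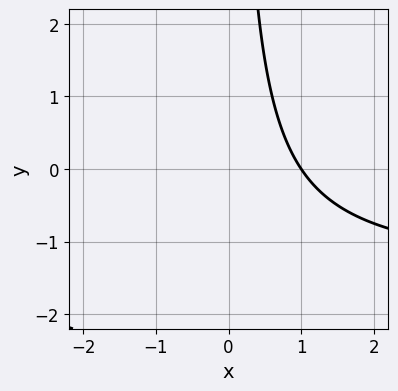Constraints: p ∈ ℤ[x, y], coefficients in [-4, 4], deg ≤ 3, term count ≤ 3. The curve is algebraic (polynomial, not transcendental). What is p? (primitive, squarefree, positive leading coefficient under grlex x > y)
First, degree: a generic line meets the curve in up to 2 points, so deg p = 2.
Then, reading off the gridlines: it crosses the x-axis at the gridline x = 1; no y-intercept at any integer in the box.
Finally, assembling these constraints gives the stated polynomial.

2*x*y + 3*x - 3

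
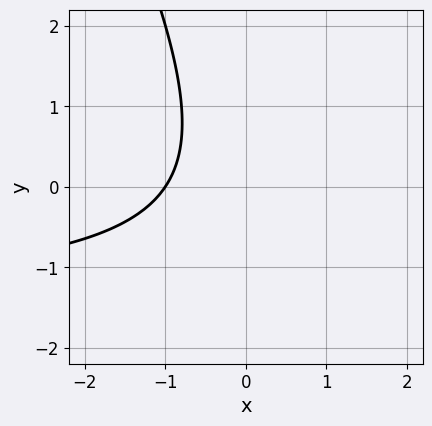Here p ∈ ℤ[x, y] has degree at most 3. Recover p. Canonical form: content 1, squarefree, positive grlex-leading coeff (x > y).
1. The degree is 2 — the shape is more complex than any degree-1 curve.
2. From the axis intercepts and sections: the curve avoids every integer y-axis point in the box; it crosses the x-axis at the gridline x = -1.
3. Together with the visible shape, these determine p as stated.

2*x*y + y^2 + 3*x + 3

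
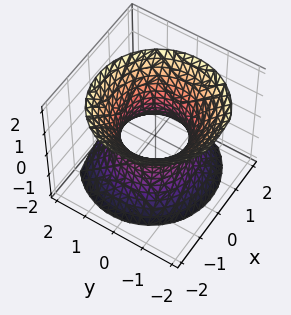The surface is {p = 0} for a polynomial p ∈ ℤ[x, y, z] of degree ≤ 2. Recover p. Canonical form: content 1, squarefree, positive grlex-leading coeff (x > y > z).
1. deg p = 2. A generic line meets the surface in up to 2 points.
2. Checking where it meets the axes: among the integer gridlines, it crosses the x-axis at x ∈ {-1, 1}; it misses every integer gridline on the z-axis.
3. Solving for integer coefficients yields p as stated. Check: (0, 1, 0) on the y-axis lies on the surface, and p(0, 1, 0) = 0. ✓

3*x^2 + x*z + 3*y^2 + y*z - 2*z^2 - 3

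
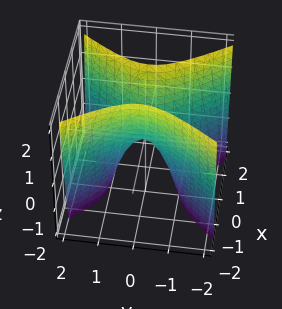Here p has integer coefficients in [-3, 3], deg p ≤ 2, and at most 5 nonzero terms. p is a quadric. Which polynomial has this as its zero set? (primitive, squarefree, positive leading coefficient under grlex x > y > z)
The degree is 2 — a saddle surface; a quadric.
Symmetries: it's symmetric under x → −x, forcing even powers of x; mirror symmetry y ↦ −y ⇒ only even powers of y.
Checking where it meets the axes: it meets the z-axis at z = 0 (among the integer gridlines); one x-axis crossing is at x = 0; one y-axis crossing is at y = 0.
Solving for integer coefficients yields p as stated.

3*x^2 - 2*y^2 - z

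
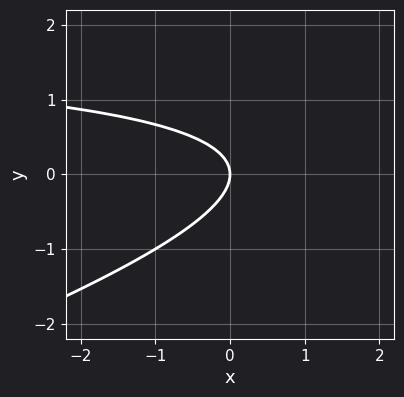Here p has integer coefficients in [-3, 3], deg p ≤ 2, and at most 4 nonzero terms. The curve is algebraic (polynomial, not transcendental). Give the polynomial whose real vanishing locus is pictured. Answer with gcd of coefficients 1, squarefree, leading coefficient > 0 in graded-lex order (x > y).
x*y - 3*y^2 - 2*x

(a) deg p = 2. A generic line meets the curve in up to 2 points.
(b) From the visible intercepts: one y-axis crossing is at y = 0; one x-axis crossing is at x = 0.
(c) Assembling these constraints gives the stated polynomial.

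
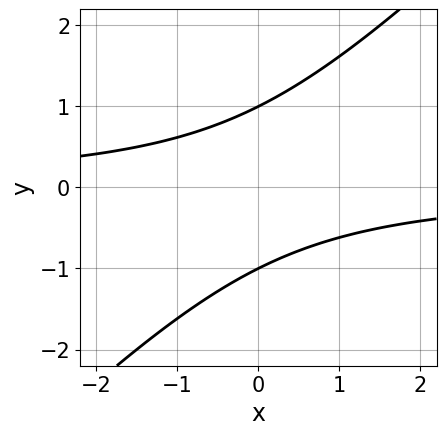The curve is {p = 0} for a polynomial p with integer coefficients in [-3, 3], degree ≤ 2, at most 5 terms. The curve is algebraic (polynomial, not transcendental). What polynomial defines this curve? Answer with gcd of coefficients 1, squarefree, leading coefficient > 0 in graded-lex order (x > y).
First, the degree is 2 — a generic line meets the curve in up to 2 points.
Then, checking where it meets the axes: it misses every integer gridline on the x-axis; the y-axis gridline crossings are at y ∈ {-1, 1}.
Finally, putting this together gives p.

x*y - y^2 + 1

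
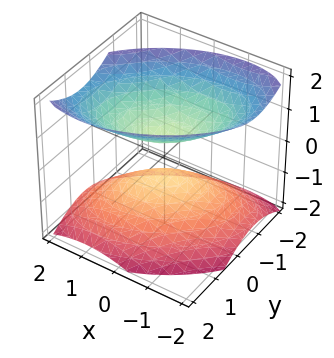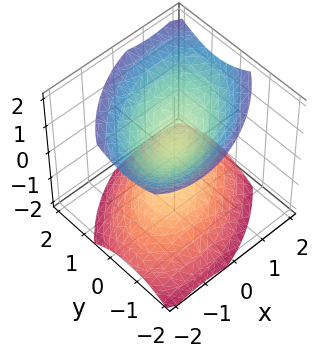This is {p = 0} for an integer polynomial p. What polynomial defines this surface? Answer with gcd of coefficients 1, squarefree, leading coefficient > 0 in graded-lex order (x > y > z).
1. There are 2 components.
2. Degree: the shape is more complex than any degree-1 surface, so deg p = 2.
3. From the visible intercepts: no y-intercept at any integer in the box; no x-intercept at any integer in the box.
4. Solving for integer coefficients yields p as stated.

2*x^2 - 2*x*y + 3*y^2 - 3*z^2 + 1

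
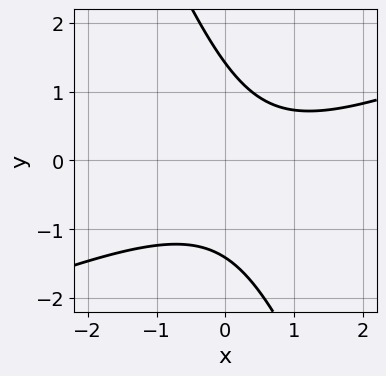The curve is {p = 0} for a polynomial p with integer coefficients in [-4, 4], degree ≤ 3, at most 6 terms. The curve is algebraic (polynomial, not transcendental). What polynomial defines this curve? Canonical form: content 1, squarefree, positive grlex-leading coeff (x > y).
x^2 - 2*x*y - y^2 - x + 2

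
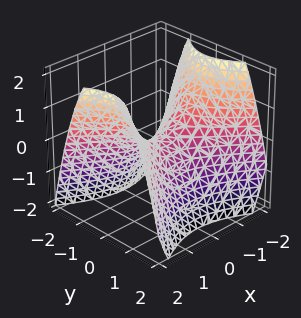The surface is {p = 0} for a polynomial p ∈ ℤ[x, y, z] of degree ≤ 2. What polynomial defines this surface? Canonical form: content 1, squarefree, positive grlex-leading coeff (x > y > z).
2*x^2 - 3*y^2 - 3*z

Degree: a saddle surface; a quadric, so deg p = 2.
Symmetries: the y ↦ −y reflection is a symmetry, so y appears only in even powers; it's symmetric under x → −x, forcing even powers of x.
From the visible intercepts: one z-axis crossing is at z = 0; one x-axis crossing is at x = 0.
Matching integer coefficients to the picture gives p.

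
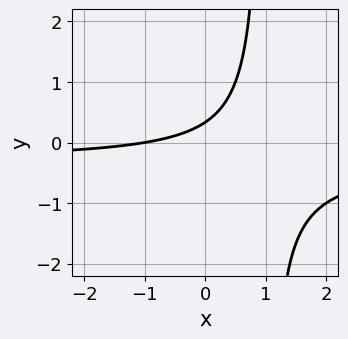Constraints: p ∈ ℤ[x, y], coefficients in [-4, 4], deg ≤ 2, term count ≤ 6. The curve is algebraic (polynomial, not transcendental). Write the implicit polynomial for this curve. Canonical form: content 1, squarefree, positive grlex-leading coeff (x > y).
3*x*y + x - 3*y + 1

Degree: a generic line meets the curve in up to 2 points, so deg p = 2.
Checking where it meets the axes: it crosses the x-axis at the gridline x = -1.
Putting this together gives p.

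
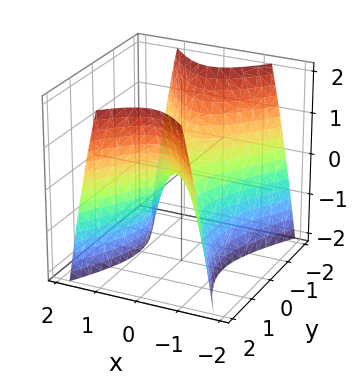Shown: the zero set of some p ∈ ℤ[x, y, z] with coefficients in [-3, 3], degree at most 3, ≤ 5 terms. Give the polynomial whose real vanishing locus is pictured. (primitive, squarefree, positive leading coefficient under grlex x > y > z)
(a) The degree is 2 — a hyperbolic paraboloid; a quadric.
(b) Symmetries: mirror symmetry x ↦ −x ⇒ only even powers of x; the y ↦ −y reflection is a symmetry, so y appears only in even powers.
(c) From the axis intercepts and sections: it crosses the y-axis at the gridline y = 0; it crosses the z-axis at the gridline z = 0; it crosses the x-axis at the gridline x = 0.
(d) Together with the visible shape, these determine p as stated.

2*x^2 - y^2 + z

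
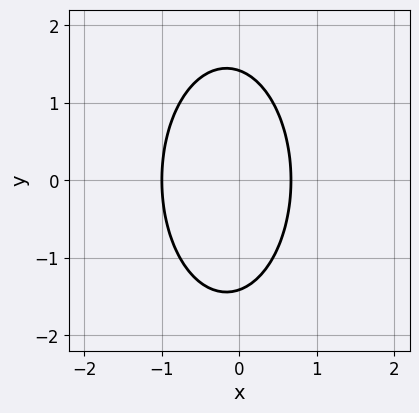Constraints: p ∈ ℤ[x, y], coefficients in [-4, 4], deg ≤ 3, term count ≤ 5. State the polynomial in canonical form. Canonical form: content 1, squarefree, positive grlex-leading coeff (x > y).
3*x^2 + y^2 + x - 2

First, degree: no degree-1 curve has this shape, so deg p = 2.
Next, symmetries: mirror symmetry y ↦ −y ⇒ only even powers of y.
Next, checking where it meets the axes: it crosses the x-axis at the gridline x = -1.
Finally, these observations pin down the coefficients.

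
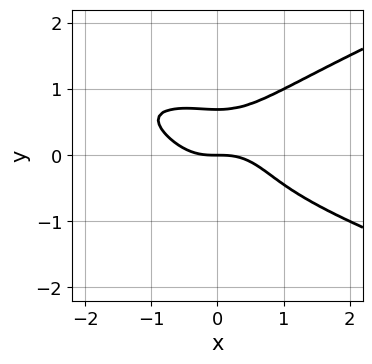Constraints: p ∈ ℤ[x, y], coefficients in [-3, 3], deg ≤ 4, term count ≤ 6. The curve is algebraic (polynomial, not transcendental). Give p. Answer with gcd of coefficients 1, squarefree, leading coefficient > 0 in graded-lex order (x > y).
3*y^4 - x^3 - x^2*y - y

1. The degree is 4 — no degree-3 curve has this shape.
2. Checking where it meets the axes: it crosses the x-axis at the gridline x = 0; it meets the y-axis at y = 0 (among the integer gridlines).
3. The integer polynomial consistent with all of this is the stated p.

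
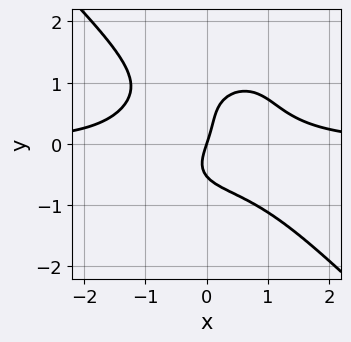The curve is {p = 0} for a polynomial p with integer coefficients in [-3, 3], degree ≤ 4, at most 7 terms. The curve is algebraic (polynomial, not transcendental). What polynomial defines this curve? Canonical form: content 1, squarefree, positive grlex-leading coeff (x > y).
3*x^3*y + 3*y^4 - 2*y^3 - 3*x + y

First, the degree is 4 — the shape is more complex than any degree-3 curve.
Next, observable constraints: one x-axis crossing is at x = 0; one y-axis crossing is at y = 0.
Finally, fitting integer coefficients to these (and the overall shape) gives p.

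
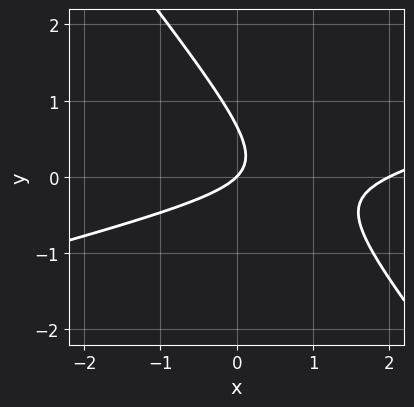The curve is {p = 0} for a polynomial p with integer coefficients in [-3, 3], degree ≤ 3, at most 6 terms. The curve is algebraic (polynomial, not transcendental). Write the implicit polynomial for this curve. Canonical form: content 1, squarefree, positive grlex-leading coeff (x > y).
1. deg p = 2. The shape is more complex than any degree-1 curve.
2. Reading off the gridlines: among the integer gridlines, it crosses the x-axis at x ∈ {0, 2}; it crosses the y-axis at the gridline y = 0.
3. Solving for integer coefficients yields p as stated.

x^2 - 3*x*y - 3*y^2 - 2*x + 2*y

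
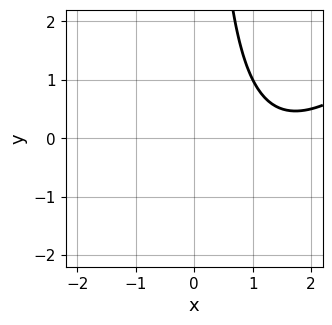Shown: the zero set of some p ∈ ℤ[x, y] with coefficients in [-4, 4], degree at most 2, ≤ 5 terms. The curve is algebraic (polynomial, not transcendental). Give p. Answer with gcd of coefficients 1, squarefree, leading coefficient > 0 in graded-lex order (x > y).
The degree is 2 — the shape is more complex than any degree-1 curve.
Observable constraints: no x-intercept at any integer in the box; no y-intercept at any integer in the box.
Putting this together gives p.

x^2 - x*y - 3*x + 3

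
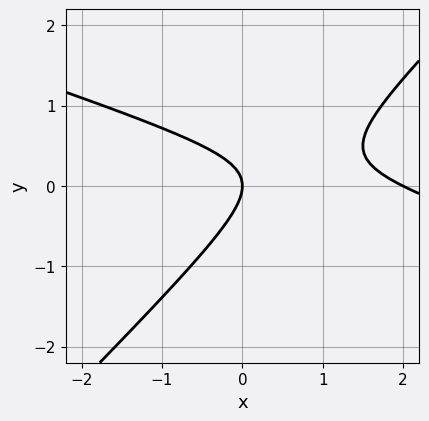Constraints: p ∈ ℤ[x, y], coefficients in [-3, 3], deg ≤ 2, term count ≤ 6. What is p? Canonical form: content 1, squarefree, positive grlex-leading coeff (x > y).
x^2 + 2*x*y - 3*y^2 - 2*x

The degree is 2 — the shape is more complex than any degree-1 curve.
From the visible intercepts: it meets the y-axis at y = 0 (among the integer gridlines); the x-axis gridline crossings are at x ∈ {0, 2}.
Putting this together gives p.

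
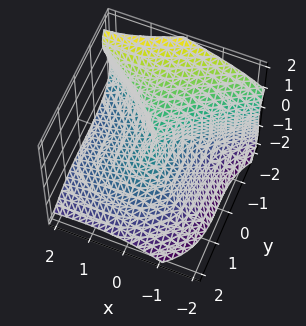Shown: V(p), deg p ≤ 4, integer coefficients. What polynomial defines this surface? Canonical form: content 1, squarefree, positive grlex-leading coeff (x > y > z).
3*x*z^2 - 2*y^3 - 3*z^3 - 3*x^2 + z^2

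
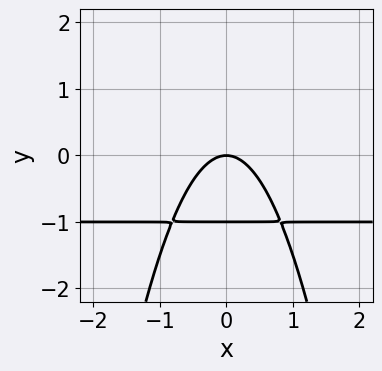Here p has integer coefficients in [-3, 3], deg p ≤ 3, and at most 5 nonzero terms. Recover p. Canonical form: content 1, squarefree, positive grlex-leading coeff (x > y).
3*x^2*y + 3*x^2 + 2*y^2 + 2*y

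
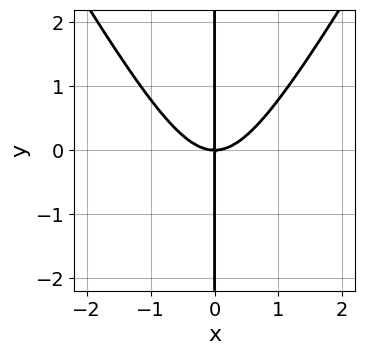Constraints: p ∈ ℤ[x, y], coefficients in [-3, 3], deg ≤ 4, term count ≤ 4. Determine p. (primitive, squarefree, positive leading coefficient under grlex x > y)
3*x^3 - x*y^2 - 3*x*y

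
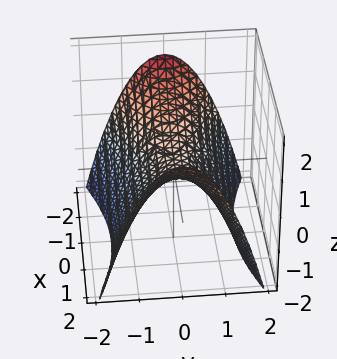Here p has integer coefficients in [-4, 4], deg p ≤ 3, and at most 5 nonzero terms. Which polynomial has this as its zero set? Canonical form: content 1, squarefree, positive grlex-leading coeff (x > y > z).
x^2 - 3*y^2 - 3*z

The degree is 2 — a hyperbolic paraboloid; a quadric.
Symmetries: the x ↦ −x reflection is a symmetry, so x appears only in even powers; the y ↦ −y reflection is a symmetry, so y appears only in even powers.
From the axis intercepts and sections: it meets the z-axis at z = 0 (among the integer gridlines); one x-axis crossing is at x = 0; one y-axis crossing is at y = 0.
Assembling these constraints gives the stated polynomial.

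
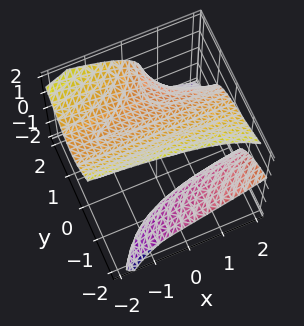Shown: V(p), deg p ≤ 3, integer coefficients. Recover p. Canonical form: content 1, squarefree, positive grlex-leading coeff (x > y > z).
(a) I count 2 distinct pieces. They look like related sheets of one shape, so recover p as a whole.
(b) Degree: the shape is more complex than any degree-2 surface, so deg p = 3.
(c) Checking where it meets the axes: the surface avoids every integer x-axis point in the box; no y-intercept at any integer in the box.
(d) The integer polynomial consistent with all of this is the stated p.

x*y^2 - y^2*z + z^3 + 2*y*z - 2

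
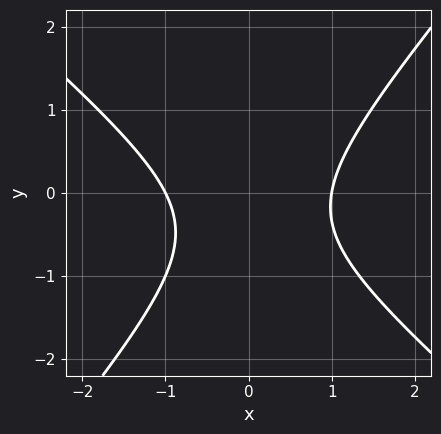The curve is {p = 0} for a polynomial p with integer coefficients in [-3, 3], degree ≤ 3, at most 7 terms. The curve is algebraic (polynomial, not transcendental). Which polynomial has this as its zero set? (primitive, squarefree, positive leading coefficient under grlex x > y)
3*x^2 + x*y - 3*y^2 - 2*y - 3

First, degree: no degree-1 curve has this shape, so deg p = 2.
Next, against the integer gridlines: among the integer gridlines, it crosses the x-axis at x ∈ {-1, 1}; the curve avoids every integer y-axis point in the box.
Finally, together with the visible shape, these determine p as stated.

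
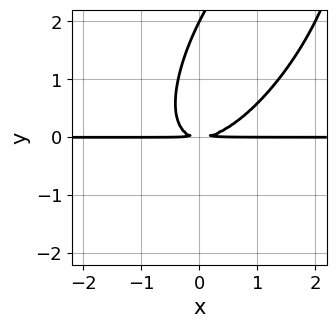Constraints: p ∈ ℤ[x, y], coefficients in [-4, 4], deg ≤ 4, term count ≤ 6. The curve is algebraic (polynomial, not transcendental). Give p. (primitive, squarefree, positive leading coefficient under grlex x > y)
(a) The degree is 3 — no degree-2 curve has this shape.
(b) From the axis intercepts and sections: every point of the x-axis in the box is on the curve; one y-axis crossing is at y = 2.
(c) Solving for integer coefficients yields p as stated.

2*x^2*y - 2*x*y^2 + y^3 - 2*y^2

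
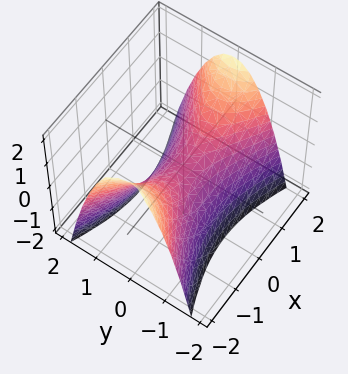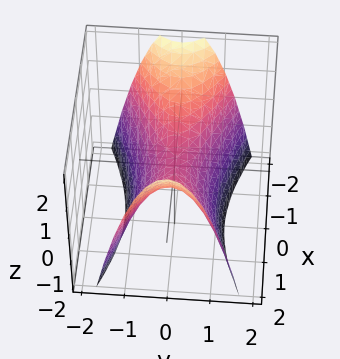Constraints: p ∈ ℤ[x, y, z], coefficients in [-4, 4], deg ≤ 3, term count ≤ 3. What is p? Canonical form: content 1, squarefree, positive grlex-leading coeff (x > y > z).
x^2 - 3*y^2 - 2*z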